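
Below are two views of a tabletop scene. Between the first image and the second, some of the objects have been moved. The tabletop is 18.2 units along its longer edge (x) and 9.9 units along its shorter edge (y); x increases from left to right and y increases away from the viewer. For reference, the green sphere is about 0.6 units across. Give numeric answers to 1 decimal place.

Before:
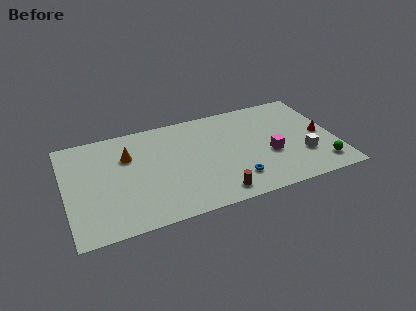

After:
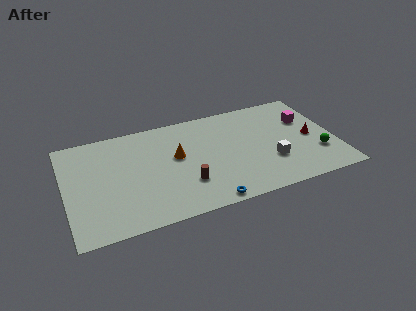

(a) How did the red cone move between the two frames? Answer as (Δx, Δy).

(-0.7, -0.1)

From the two frames, the red cone sits at roughly (17.3, 4.8) before and (16.6, 4.7) after.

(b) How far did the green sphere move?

1.2

The green sphere moved from about (17.0, 1.8) to (16.9, 3.0), a distance of √(0.1² + 1.2²) ≈ 1.2.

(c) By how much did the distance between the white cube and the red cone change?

+1.1

Before: roughly 2.2 units apart; after: 3.3. That's 1.1 units further apart.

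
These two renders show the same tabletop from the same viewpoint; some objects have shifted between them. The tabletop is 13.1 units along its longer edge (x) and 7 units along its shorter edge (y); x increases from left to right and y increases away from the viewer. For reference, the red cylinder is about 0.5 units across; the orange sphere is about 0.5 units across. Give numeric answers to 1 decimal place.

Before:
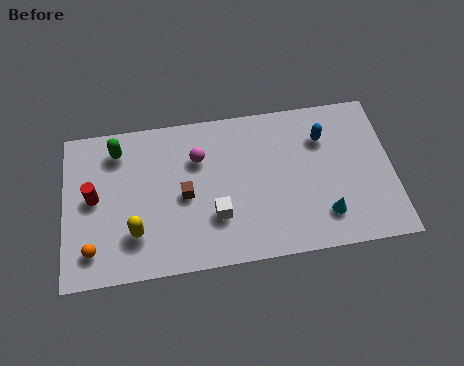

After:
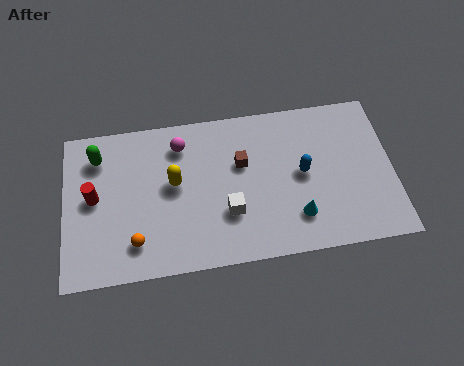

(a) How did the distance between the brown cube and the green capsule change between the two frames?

+2.3

The distance was about 3.5 in the first image and 5.8 in the second, so they moved 2.3 units further apart.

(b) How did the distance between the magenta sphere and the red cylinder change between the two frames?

-0.4

The distance was about 4.4 in the first image and 4.0 in the second, so they moved 0.4 units closer together.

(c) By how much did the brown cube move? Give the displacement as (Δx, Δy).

(2.3, 1.1)

From the two frames, the brown cube sits at roughly (4.8, 3.3) before and (7.1, 4.4) after.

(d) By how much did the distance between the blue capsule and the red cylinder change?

-1.0

They were about 9.3 units apart before and 8.3 after — 1.0 units closer together.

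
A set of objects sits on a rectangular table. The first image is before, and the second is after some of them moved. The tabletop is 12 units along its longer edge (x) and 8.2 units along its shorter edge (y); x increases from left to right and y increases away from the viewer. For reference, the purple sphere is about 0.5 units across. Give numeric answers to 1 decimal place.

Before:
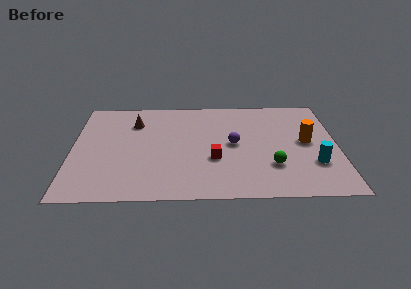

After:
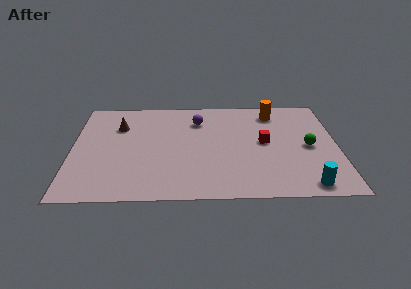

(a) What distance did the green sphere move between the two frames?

2.3

The green sphere moved from about (9.0, 2.4) to (10.7, 3.9), a distance of √(1.7² + 1.5²) ≈ 2.3.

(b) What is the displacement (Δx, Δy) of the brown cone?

(-0.7, -0.3)

From the two frames, the brown cone sits at roughly (2.8, 6.1) before and (2.1, 5.8) after.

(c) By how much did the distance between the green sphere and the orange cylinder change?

+0.8

The distance was about 2.5 in the first image and 3.3 in the second, so they moved 0.8 units further apart.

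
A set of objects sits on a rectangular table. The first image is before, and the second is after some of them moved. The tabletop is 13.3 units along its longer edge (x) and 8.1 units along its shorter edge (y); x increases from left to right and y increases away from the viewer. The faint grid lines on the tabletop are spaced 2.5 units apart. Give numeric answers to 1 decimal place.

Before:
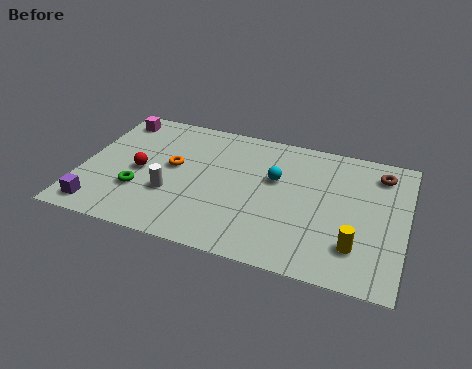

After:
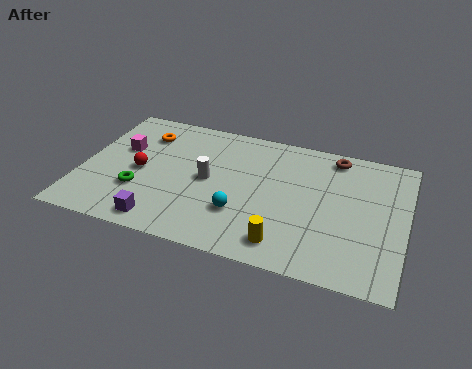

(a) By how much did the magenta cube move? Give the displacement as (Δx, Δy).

(0.5, -1.9)

From the two frames, the magenta cube sits at roughly (1.0, 6.9) before and (1.5, 5.0) after.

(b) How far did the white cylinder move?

1.9

The white cylinder was near (3.8, 2.8) before and (5.2, 4.1) after, so it travelled √(1.4² + 1.3²) ≈ 1.9 units.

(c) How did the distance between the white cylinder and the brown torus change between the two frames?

-3.3

The distance was about 9.1 in the first image and 5.8 in the second, so they moved 3.3 units closer together.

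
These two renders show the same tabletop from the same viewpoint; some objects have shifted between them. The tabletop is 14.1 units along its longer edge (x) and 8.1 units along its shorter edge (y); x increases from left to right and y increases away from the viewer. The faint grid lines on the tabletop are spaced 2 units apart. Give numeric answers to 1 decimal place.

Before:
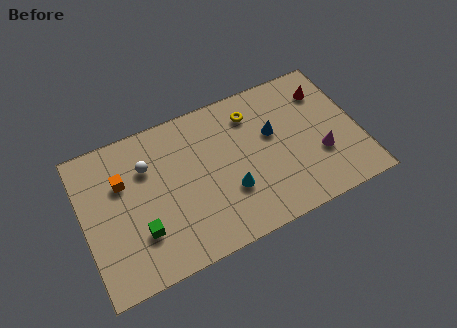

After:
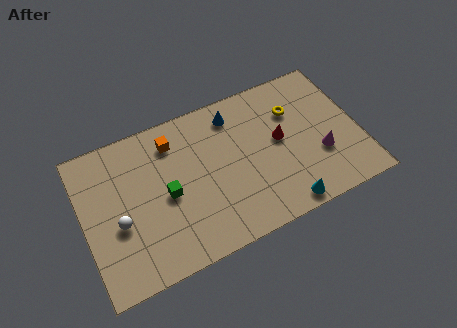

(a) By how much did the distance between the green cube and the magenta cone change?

-1.4

They were about 9.3 units apart before and 7.9 after — 1.4 units closer together.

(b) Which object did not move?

the magenta cone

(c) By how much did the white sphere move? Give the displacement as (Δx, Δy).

(-1.7, -2.4)

The white sphere started near (3.4, 5.7) and ended near (1.7, 3.3).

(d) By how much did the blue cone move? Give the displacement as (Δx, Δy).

(-1.8, 1.8)

The blue cone started near (9.8, 4.9) and ended near (8.0, 6.7).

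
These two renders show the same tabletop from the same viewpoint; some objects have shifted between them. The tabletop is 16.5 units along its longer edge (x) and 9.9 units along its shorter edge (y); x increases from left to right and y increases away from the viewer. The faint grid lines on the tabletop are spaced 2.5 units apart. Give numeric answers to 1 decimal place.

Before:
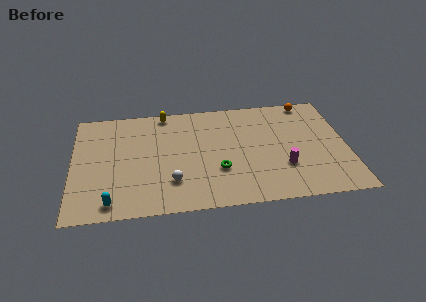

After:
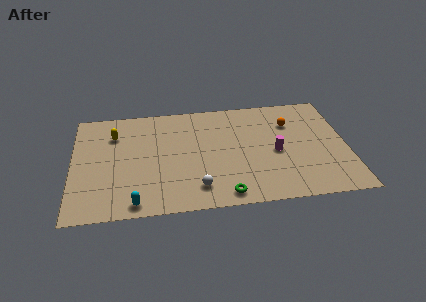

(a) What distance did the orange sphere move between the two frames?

2.2

The orange sphere moved from about (14.4, 9.0) to (13.2, 7.1), a distance of √(1.2² + 1.9²) ≈ 2.2.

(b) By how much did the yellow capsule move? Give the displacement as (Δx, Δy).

(-3.1, -1.7)

From the two frames, the yellow capsule sits at roughly (5.6, 9.0) before and (2.5, 7.3) after.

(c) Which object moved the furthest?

the yellow capsule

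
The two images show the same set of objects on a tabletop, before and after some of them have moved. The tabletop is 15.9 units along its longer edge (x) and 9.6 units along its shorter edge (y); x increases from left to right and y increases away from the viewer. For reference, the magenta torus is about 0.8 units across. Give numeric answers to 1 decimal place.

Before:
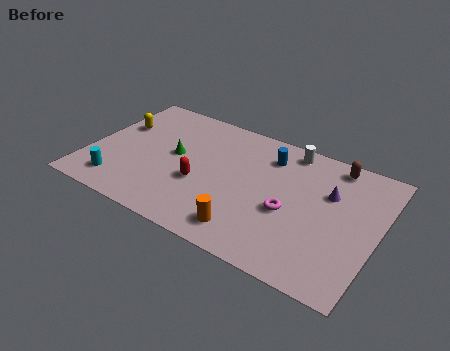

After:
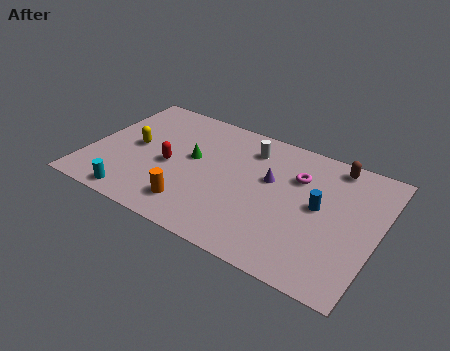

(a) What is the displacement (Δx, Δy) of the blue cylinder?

(3.1, -2.4)

The blue cylinder was at about (9.6, 7.5) and moved to about (12.7, 5.1).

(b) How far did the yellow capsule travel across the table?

1.8

The yellow capsule moved from about (1.2, 6.2) to (2.4, 4.9), a distance of √(1.2² + 1.3²) ≈ 1.8.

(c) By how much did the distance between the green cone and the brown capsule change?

-1.0

The distance was about 9.1 in the first image and 8.1 in the second, so they moved 1.0 units closer together.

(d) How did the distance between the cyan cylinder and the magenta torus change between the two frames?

+0.5

The distance was about 9.5 in the first image and 10.0 in the second, so they moved 0.5 units further apart.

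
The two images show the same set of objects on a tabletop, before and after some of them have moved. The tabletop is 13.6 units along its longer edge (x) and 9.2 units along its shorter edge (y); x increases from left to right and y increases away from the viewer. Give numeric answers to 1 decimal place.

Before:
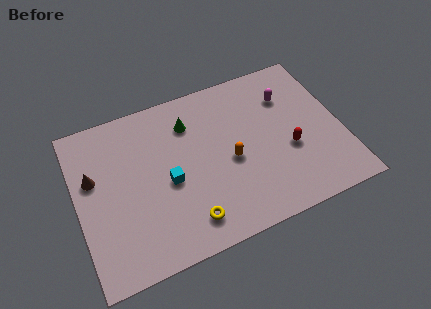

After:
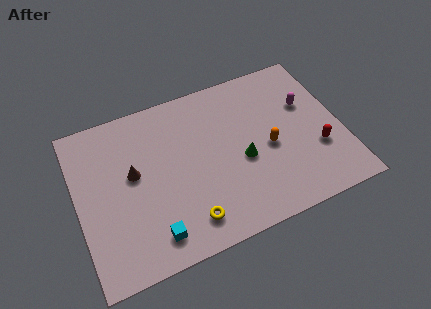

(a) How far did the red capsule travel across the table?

1.5

The red capsule moved from about (10.8, 3.6) to (12.2, 3.1), a distance of √(1.4² + 0.5²) ≈ 1.5.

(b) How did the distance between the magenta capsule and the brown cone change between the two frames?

-1.1

They were about 10.2 units apart before and 9.1 after — 1.1 units closer together.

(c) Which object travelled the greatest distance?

the green cone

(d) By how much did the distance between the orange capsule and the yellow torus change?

+1.6

They were about 3.5 units apart before and 5.1 after — 1.6 units further apart.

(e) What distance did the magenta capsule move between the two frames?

1.2

The magenta capsule was near (11.1, 6.7) before and (12.0, 5.9) after, so it travelled √(0.9² + 0.8²) ≈ 1.2 units.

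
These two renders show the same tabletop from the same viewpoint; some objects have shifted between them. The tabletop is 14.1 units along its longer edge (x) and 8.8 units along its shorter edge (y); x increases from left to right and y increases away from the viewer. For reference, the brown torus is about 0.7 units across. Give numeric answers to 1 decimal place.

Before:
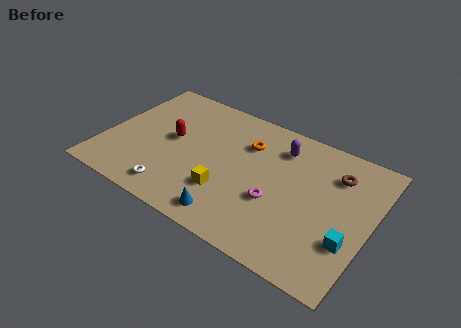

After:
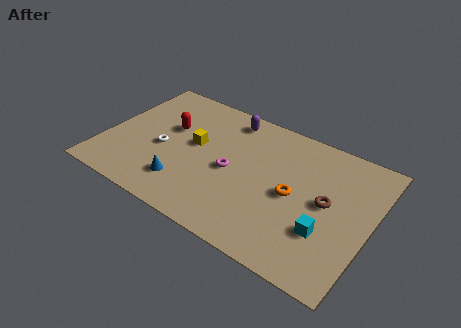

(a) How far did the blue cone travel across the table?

2.8

From (7.3, 1.2) to (4.6, 2.0), the blue cone covered √(2.7² + 0.8²) ≈ 2.8 units.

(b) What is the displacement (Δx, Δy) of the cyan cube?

(-1.2, 0.0)

The cyan cube started near (13.2, 2.8) and ended near (12.0, 2.8).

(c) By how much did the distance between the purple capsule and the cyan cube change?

+1.7

Before: roughly 5.9 units apart; after: 7.6. That's 1.7 units further apart.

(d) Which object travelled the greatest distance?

the orange torus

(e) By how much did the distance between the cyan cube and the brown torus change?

-2.2

They were about 4.0 units apart before and 1.8 after — 2.2 units closer together.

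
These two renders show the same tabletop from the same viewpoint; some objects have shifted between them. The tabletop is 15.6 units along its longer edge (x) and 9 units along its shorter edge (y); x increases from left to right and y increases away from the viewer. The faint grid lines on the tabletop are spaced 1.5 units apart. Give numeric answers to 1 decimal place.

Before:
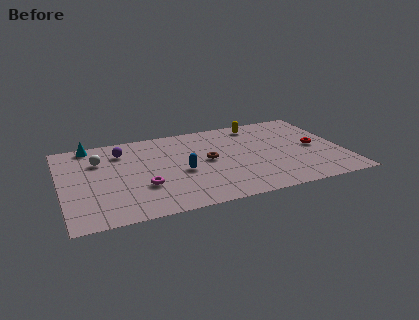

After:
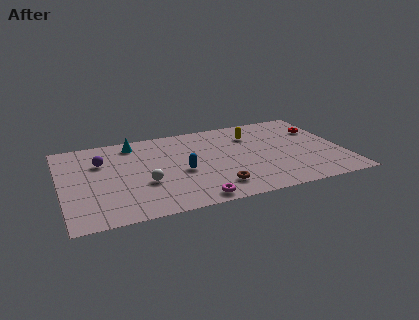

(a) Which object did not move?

the blue capsule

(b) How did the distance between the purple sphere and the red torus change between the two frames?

+1.4

They were about 10.9 units apart before and 12.3 after — 1.4 units further apart.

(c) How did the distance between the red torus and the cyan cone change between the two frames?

-2.4

The distance was about 12.9 in the first image and 10.5 in the second, so they moved 2.4 units closer together.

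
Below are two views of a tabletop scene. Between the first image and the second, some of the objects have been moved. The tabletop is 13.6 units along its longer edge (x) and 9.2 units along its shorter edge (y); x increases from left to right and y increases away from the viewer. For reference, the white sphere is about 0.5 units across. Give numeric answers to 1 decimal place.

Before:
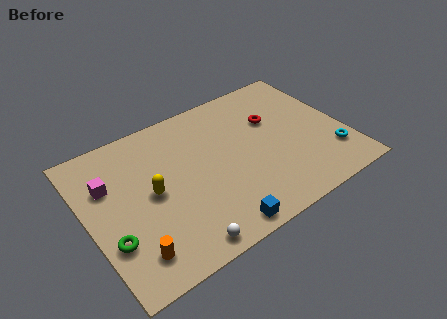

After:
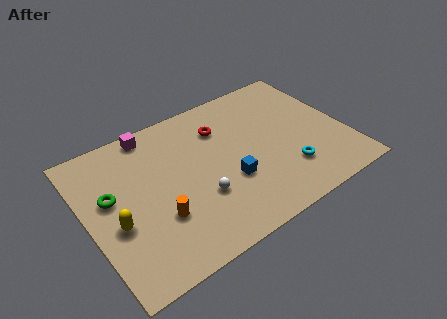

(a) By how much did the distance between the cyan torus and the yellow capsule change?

-0.6

The distance was about 9.6 in the first image and 9.0 in the second, so they moved 0.6 units closer together.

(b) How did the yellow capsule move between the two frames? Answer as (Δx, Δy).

(-2.0, -0.9)

The yellow capsule was at about (3.3, 4.6) and moved to about (1.3, 3.7).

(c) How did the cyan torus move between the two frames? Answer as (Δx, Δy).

(-2.4, 0.1)

From the two frames, the cyan torus sits at roughly (12.6, 2.3) before and (10.2, 2.4) after.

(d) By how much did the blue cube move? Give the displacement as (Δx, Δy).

(1.1, 2.4)

The blue cube was at about (6.1, 0.9) and moved to about (7.2, 3.3).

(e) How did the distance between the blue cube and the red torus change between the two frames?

-3.0

They were about 6.5 units apart before and 3.5 after — 3.0 units closer together.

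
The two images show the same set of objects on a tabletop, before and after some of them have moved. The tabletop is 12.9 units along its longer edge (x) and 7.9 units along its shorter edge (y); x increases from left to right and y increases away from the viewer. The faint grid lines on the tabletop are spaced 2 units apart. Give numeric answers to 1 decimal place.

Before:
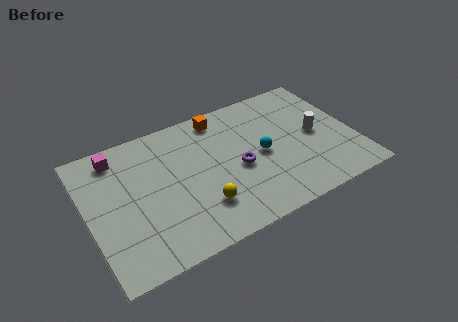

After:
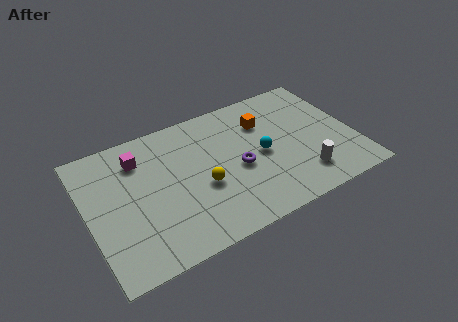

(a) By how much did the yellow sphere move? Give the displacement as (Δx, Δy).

(0.2, 1.1)

The yellow sphere started near (5.2, 2.1) and ended near (5.4, 3.2).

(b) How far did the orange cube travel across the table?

2.3

From (6.8, 6.9) to (8.8, 5.7), the orange cube covered √(2.0² + 1.2²) ≈ 2.3 units.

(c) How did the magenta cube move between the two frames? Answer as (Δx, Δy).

(1.0, -0.6)

The magenta cube was at about (1.7, 6.7) and moved to about (2.7, 6.1).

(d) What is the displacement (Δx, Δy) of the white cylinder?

(-1.0, -2.2)

The white cylinder was at about (11.1, 3.9) and moved to about (10.1, 1.7).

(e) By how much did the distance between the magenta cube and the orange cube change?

+1.0

The distance was about 5.1 in the first image and 6.1 in the second, so they moved 1.0 units further apart.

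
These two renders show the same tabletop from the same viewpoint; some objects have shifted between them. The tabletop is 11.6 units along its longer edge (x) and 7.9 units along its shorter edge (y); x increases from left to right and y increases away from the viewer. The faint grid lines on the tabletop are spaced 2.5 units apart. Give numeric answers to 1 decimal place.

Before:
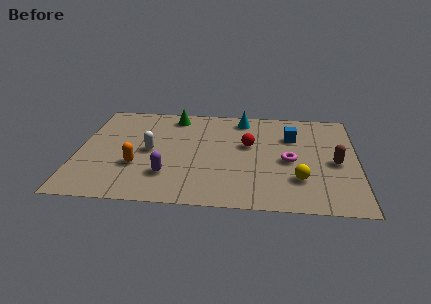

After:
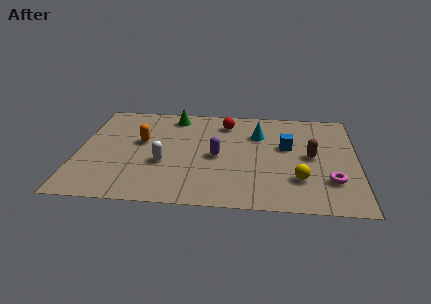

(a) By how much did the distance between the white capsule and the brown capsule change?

-1.5

The distance was about 7.7 in the first image and 6.2 in the second, so they moved 1.5 units closer together.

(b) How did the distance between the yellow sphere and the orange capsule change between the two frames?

+0.3

Before: roughly 6.7 units apart; after: 7.0. That's 0.3 units further apart.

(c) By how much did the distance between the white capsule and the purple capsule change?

+0.3

Before: roughly 2.0 units apart; after: 2.3. That's 0.3 units further apart.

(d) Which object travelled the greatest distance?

the purple capsule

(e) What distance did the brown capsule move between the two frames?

1.1

The brown capsule moved from about (10.7, 3.6) to (9.7, 4.0), a distance of √(1.0² + 0.4²) ≈ 1.1.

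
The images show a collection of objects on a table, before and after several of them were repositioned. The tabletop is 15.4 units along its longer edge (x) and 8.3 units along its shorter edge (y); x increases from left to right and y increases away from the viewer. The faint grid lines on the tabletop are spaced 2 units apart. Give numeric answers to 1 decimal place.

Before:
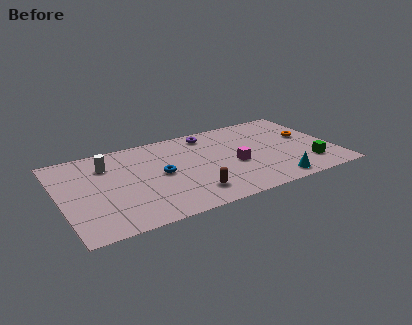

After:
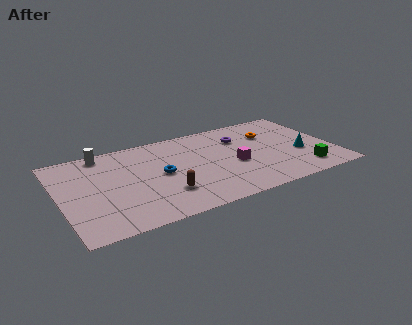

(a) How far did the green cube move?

0.5

The green cube moved from about (13.7, 1.9) to (13.4, 1.5), a distance of √(0.3² + 0.4²) ≈ 0.5.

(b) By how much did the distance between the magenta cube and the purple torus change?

-1.1

The distance was about 3.7 in the first image and 2.6 in the second, so they moved 1.1 units closer together.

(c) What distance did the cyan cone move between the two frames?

2.9

From (11.6, 1.0) to (13.5, 3.2), the cyan cone covered √(1.9² + 2.2²) ≈ 2.9 units.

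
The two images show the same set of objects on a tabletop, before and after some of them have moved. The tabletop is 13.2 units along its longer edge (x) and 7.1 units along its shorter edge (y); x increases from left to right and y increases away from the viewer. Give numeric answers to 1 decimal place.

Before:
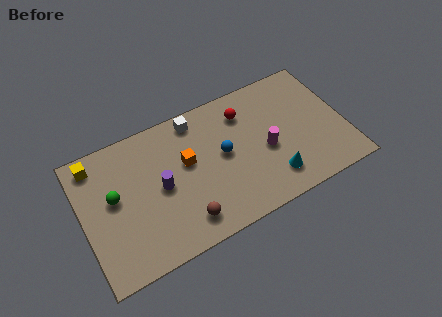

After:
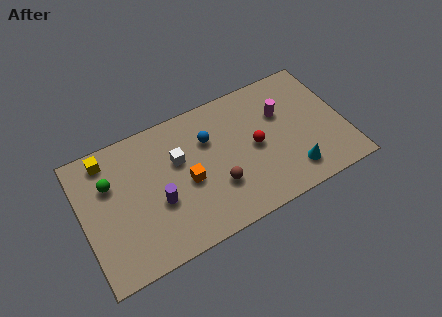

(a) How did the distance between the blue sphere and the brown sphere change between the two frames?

-0.8

They were about 3.4 units apart before and 2.6 after — 0.8 units closer together.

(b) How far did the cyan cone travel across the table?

1.0

The cyan cone moved from about (9.3, 1.5) to (10.3, 1.4), a distance of √(1.0² + 0.1²) ≈ 1.0.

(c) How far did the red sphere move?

2.0

The red sphere moved from about (8.4, 5.5) to (8.7, 3.5), a distance of √(0.3² + 2.0²) ≈ 2.0.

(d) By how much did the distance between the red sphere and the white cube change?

+1.4

Before: roughly 2.5 units apart; after: 3.9. That's 1.4 units further apart.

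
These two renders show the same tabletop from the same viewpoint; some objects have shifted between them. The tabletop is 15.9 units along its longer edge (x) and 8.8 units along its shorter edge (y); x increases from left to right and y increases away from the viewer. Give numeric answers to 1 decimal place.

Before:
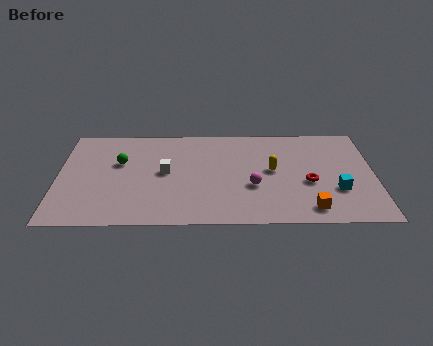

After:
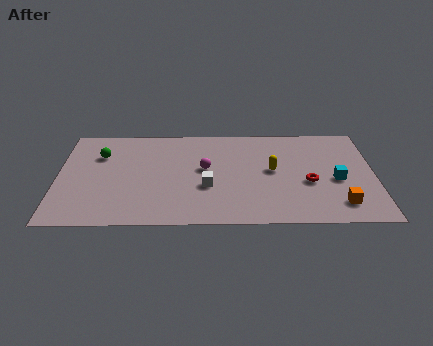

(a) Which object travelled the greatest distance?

the magenta sphere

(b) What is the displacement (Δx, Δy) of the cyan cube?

(0.0, 0.9)

The cyan cube started near (14.0, 2.9) and ended near (14.0, 3.8).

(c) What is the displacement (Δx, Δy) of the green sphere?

(-1.0, 0.7)

The green sphere was at about (3.1, 5.5) and moved to about (2.1, 6.2).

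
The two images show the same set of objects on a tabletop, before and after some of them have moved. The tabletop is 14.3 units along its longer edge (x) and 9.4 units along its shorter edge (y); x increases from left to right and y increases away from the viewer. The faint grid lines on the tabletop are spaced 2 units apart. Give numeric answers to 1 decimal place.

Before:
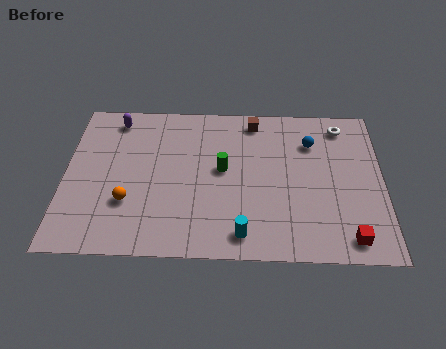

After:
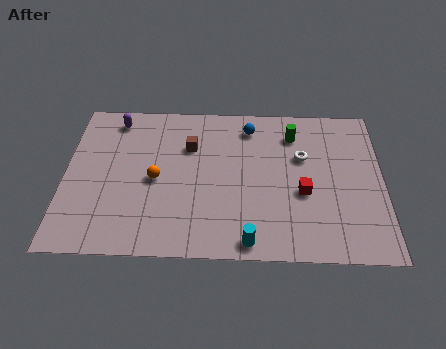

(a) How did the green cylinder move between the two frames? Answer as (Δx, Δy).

(3.2, 2.3)

The green cylinder started near (7.1, 5.1) and ended near (10.3, 7.4).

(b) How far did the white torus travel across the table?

2.7

The white torus was near (12.5, 8.0) before and (10.7, 6.0) after, so it travelled √(1.8² + 2.0²) ≈ 2.7 units.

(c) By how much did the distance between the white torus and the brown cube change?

+1.1

Before: roughly 4.0 units apart; after: 5.1. That's 1.1 units further apart.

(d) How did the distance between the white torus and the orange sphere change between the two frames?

-4.0

Before: roughly 10.8 units apart; after: 6.8. That's 4.0 units closer together.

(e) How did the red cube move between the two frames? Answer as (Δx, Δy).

(-2.0, 2.6)

The red cube started near (12.7, 1.2) and ended near (10.7, 3.8).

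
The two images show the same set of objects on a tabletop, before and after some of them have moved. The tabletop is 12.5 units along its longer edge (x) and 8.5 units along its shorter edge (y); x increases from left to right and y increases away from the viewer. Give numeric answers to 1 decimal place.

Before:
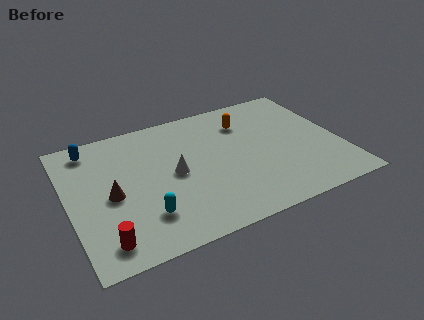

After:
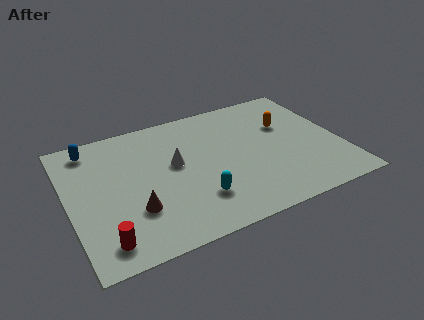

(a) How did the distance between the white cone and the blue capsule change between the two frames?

-0.3

The distance was about 4.7 in the first image and 4.4 in the second, so they moved 0.3 units closer together.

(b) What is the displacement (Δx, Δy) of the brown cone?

(0.9, -1.3)

From the two frames, the brown cone sits at roughly (1.9, 3.9) before and (2.8, 2.6) after.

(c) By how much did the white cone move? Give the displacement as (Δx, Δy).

(0.1, 0.6)

The white cone was at about (4.8, 4.2) and moved to about (4.9, 4.8).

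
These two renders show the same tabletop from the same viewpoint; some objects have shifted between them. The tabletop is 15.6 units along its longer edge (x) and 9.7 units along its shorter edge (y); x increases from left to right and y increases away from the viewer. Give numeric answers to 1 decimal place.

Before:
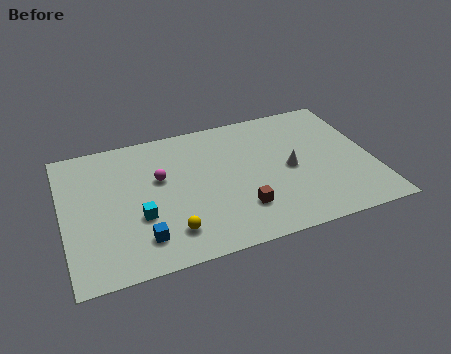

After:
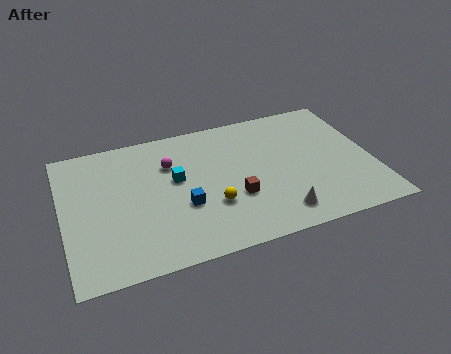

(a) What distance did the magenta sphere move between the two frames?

1.1

The magenta sphere was near (4.9, 5.9) before and (5.5, 6.8) after, so it travelled √(0.6² + 0.9²) ≈ 1.1 units.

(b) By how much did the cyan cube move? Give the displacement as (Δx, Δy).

(2.0, 2.1)

The cyan cube was at about (3.7, 3.5) and moved to about (5.7, 5.6).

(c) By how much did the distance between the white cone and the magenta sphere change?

+0.6

Before: roughly 6.6 units apart; after: 7.2. That's 0.6 units further apart.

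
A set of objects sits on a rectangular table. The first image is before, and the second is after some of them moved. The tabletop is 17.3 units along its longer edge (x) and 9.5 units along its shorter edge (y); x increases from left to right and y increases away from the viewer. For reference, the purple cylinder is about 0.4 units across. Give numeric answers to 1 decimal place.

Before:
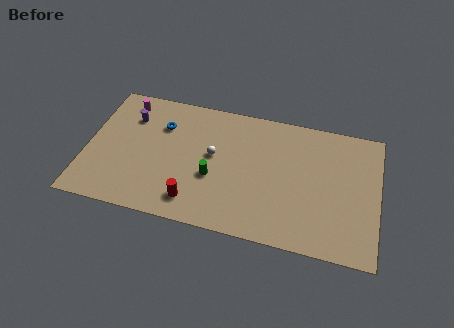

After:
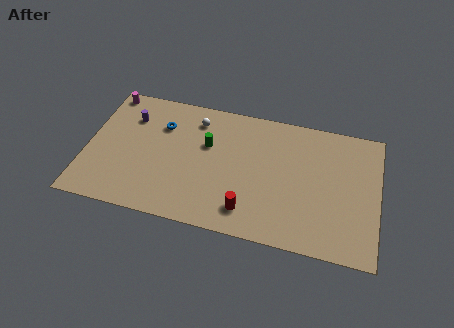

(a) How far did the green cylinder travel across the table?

2.4

From (7.6, 3.7) to (7.1, 6.0), the green cylinder covered √(0.5² + 2.3²) ≈ 2.4 units.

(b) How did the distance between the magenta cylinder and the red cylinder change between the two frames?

+3.3

The distance was about 7.9 in the first image and 11.2 in the second, so they moved 3.3 units further apart.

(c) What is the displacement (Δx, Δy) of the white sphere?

(-1.2, 2.4)

From the two frames, the white sphere sits at roughly (7.5, 5.3) before and (6.3, 7.7) after.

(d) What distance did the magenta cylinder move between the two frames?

1.2

The magenta cylinder was near (2.0, 8.1) before and (0.9, 8.6) after, so it travelled √(1.1² + 0.5²) ≈ 1.2 units.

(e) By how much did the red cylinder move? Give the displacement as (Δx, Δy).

(3.2, 0.1)

The red cylinder started near (6.6, 1.7) and ended near (9.8, 1.8).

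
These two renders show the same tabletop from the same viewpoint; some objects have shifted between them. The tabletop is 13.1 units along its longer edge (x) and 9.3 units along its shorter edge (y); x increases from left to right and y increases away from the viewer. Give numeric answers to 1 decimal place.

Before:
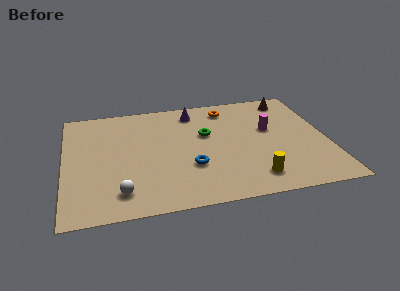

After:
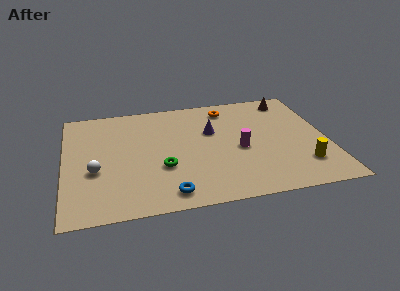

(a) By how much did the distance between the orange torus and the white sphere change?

-0.3

The distance was about 8.3 in the first image and 8.0 in the second, so they moved 0.3 units closer together.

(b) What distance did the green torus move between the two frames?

3.3

The green torus moved from about (7.1, 5.7) to (4.8, 3.3), a distance of √(2.3² + 2.4²) ≈ 3.3.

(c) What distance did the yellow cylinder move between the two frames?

2.6

From (9.2, 1.6) to (11.7, 2.2), the yellow cylinder covered √(2.5² + 0.6²) ≈ 2.6 units.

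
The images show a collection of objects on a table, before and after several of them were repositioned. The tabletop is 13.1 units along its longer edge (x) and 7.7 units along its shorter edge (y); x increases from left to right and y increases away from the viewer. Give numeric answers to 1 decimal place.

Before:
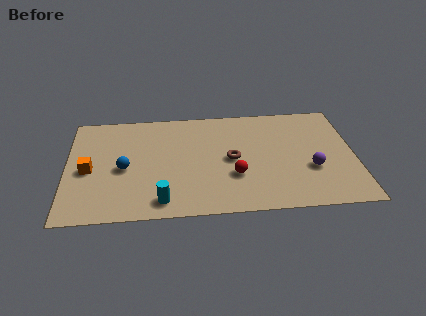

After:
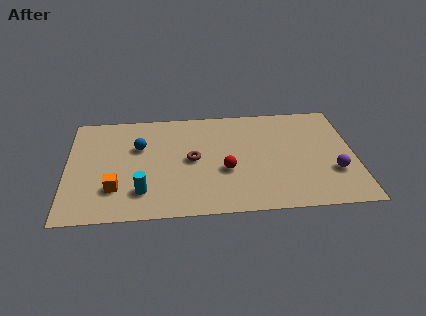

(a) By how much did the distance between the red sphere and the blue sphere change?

-0.7

They were about 5.1 units apart before and 4.4 after — 0.7 units closer together.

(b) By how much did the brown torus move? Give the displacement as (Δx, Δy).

(-1.8, 0.1)

The brown torus was at about (7.5, 3.8) and moved to about (5.7, 3.9).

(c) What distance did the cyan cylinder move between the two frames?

1.1

The cyan cylinder moved from about (4.3, 1.1) to (3.4, 1.8), a distance of √(0.9² + 0.7²) ≈ 1.1.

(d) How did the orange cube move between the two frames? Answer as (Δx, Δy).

(1.2, -1.4)

From the two frames, the orange cube sits at roughly (1.0, 3.5) before and (2.2, 2.1) after.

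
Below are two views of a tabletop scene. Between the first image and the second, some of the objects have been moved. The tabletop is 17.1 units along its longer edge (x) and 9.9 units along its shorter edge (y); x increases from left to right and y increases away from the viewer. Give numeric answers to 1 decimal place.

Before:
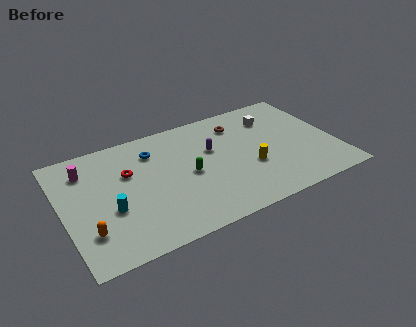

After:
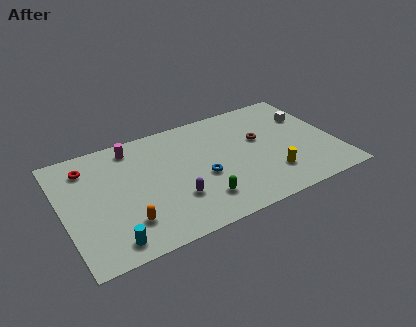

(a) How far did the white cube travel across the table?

2.3

The white cube moved from about (13.6, 7.5) to (15.8, 6.8), a distance of √(2.2² + 0.7²) ≈ 2.3.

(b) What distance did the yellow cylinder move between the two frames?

1.6

The yellow cylinder moved from about (11.6, 3.7) to (12.7, 2.5), a distance of √(1.1² + 1.2²) ≈ 1.6.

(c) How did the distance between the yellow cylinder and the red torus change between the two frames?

+4.3

They were about 7.9 units apart before and 12.2 after — 4.3 units further apart.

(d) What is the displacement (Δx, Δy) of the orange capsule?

(2.3, -0.2)

From the two frames, the orange capsule sits at roughly (1.3, 2.6) before and (3.6, 2.4) after.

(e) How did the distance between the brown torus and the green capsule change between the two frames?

+0.9

Before: roughly 4.8 units apart; after: 5.7. That's 0.9 units further apart.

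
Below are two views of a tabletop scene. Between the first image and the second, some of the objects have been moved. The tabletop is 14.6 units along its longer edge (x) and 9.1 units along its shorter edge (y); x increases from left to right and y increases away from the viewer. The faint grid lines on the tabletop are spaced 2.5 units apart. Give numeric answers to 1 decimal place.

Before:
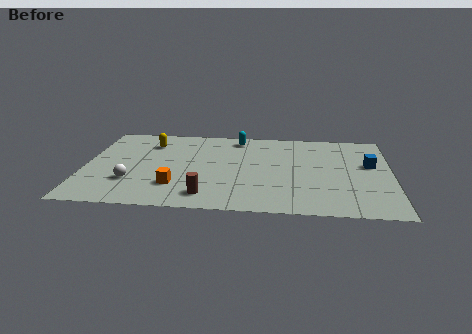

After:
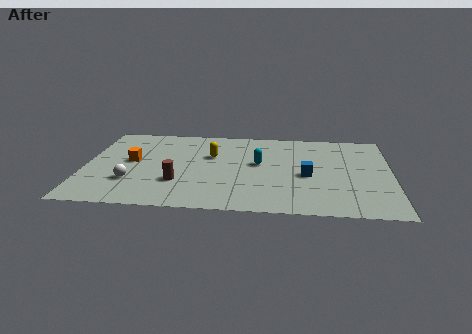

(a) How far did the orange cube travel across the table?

3.3

The orange cube was near (4.4, 2.4) before and (2.2, 4.9) after, so it travelled √(2.2² + 2.5²) ≈ 3.3 units.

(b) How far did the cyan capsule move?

3.0

The cyan capsule moved from about (7.2, 7.9) to (8.3, 5.1), a distance of √(1.1² + 2.8²) ≈ 3.0.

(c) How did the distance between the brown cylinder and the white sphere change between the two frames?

-1.6

Before: roughly 3.8 units apart; after: 2.2. That's 1.6 units closer together.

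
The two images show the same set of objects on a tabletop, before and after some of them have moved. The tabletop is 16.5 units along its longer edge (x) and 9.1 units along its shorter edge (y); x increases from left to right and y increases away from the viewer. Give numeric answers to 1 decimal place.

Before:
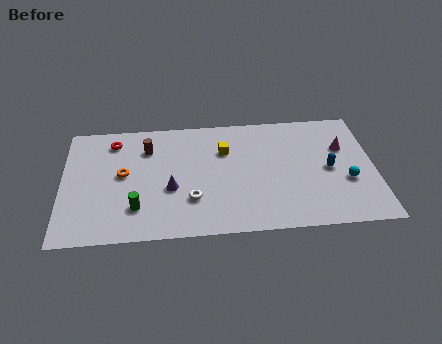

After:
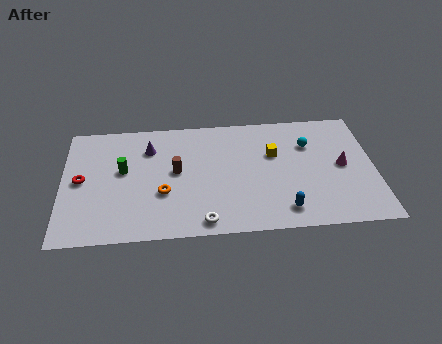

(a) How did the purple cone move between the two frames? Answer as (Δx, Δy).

(-1.1, 3.2)

The purple cone was at about (5.7, 3.6) and moved to about (4.6, 6.8).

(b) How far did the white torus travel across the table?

1.8

The white torus was near (6.8, 2.7) before and (7.4, 1.0) after, so it travelled √(0.6² + 1.7²) ≈ 1.8 units.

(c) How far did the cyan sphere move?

3.6

The cyan sphere was near (15.0, 3.4) before and (13.1, 6.4) after, so it travelled √(1.9² + 3.0²) ≈ 3.6 units.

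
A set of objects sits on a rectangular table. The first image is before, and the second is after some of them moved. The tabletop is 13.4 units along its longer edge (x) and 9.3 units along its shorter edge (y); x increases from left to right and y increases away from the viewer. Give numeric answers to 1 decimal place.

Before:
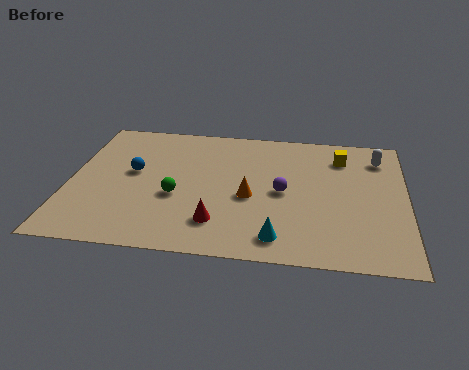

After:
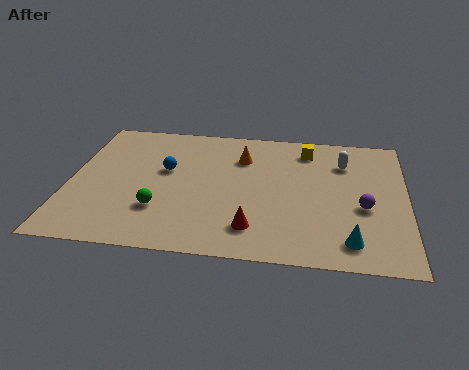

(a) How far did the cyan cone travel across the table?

2.8

The cyan cone was near (8.4, 1.4) before and (11.2, 1.5) after, so it travelled √(2.8² + 0.1²) ≈ 2.8 units.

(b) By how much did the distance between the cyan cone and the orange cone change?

+4.0

Before: roughly 2.9 units apart; after: 6.9. That's 4.0 units further apart.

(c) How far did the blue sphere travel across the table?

1.3

From (2.5, 5.2) to (3.8, 5.5), the blue sphere covered √(1.3² + 0.3²) ≈ 1.3 units.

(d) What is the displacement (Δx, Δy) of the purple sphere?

(3.2, -0.7)

The purple sphere was at about (8.5, 4.5) and moved to about (11.7, 3.8).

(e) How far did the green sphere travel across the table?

1.2

The green sphere moved from about (4.3, 3.7) to (3.7, 2.7), a distance of √(0.6² + 1.0²) ≈ 1.2.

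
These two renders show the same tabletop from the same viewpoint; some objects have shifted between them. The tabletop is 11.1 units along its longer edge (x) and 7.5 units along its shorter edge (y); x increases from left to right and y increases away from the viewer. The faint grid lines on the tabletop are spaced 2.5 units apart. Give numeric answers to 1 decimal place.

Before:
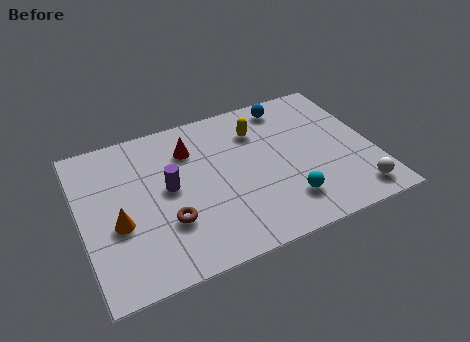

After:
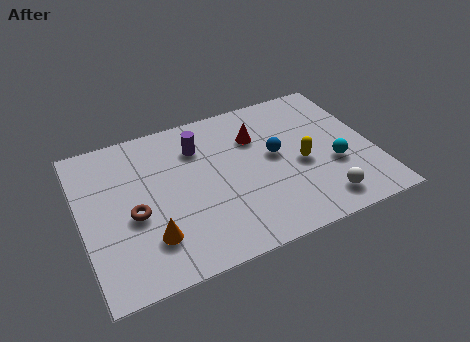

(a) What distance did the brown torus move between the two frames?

1.4

The brown torus moved from about (3.1, 2.4) to (1.9, 3.2), a distance of √(1.2² + 0.8²) ≈ 1.4.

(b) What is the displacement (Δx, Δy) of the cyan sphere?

(2.0, 1.1)

From the two frames, the cyan sphere sits at roughly (7.5, 1.7) before and (9.5, 2.8) after.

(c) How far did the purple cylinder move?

2.1

The purple cylinder moved from about (3.3, 4.0) to (4.6, 5.6), a distance of √(1.3² + 1.6²) ≈ 2.1.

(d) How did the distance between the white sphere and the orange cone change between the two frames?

-2.6

Before: roughly 9.0 units apart; after: 6.4. That's 2.6 units closer together.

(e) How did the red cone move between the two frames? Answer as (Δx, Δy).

(2.5, -0.3)

The red cone started near (4.3, 5.6) and ended near (6.8, 5.3).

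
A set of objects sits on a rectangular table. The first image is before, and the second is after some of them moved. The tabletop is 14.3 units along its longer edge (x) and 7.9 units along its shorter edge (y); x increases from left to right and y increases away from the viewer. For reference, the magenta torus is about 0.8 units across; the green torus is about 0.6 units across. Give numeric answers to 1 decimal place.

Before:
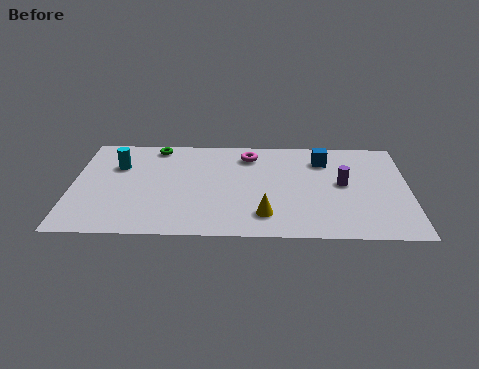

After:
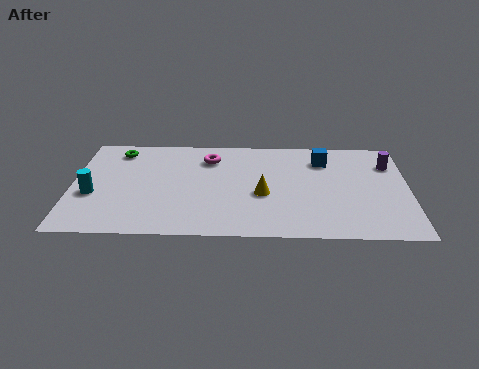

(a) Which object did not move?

the blue cube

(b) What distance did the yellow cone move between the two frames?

1.6

The yellow cone moved from about (8.2, 1.7) to (8.1, 3.3), a distance of √(0.1² + 1.6²) ≈ 1.6.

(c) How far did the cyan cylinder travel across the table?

2.5

The cyan cylinder moved from about (1.9, 5.4) to (0.9, 3.1), a distance of √(1.0² + 2.3²) ≈ 2.5.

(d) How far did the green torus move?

1.6

The green torus was near (3.5, 7.0) before and (1.9, 6.6) after, so it travelled √(1.6² + 0.4²) ≈ 1.6 units.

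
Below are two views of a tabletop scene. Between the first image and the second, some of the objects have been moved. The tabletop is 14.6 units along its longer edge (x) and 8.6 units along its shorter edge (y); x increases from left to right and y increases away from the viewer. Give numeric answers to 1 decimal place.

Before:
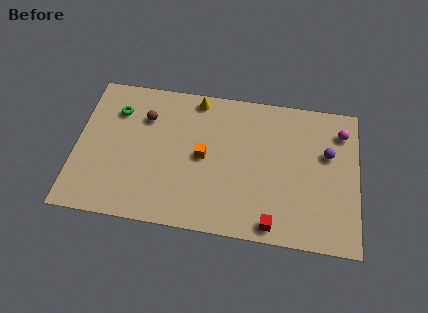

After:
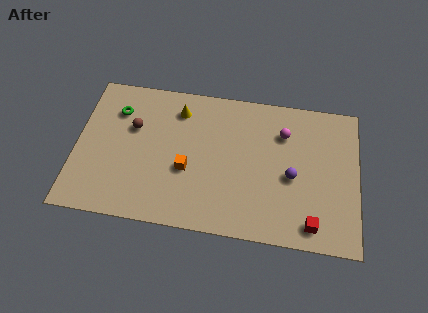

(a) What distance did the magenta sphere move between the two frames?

3.0

The magenta sphere was near (13.7, 6.8) before and (10.7, 6.3) after, so it travelled √(3.0² + 0.5²) ≈ 3.0 units.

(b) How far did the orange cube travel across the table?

1.2

The orange cube was near (6.6, 4.3) before and (5.8, 3.4) after, so it travelled √(0.8² + 0.9²) ≈ 1.2 units.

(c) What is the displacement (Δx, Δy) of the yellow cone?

(-0.9, -0.8)

The yellow cone was at about (6.1, 7.7) and moved to about (5.2, 6.9).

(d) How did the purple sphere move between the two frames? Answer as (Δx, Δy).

(-1.8, -1.6)

From the two frames, the purple sphere sits at roughly (13.0, 5.4) before and (11.2, 3.8) after.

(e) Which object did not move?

the green torus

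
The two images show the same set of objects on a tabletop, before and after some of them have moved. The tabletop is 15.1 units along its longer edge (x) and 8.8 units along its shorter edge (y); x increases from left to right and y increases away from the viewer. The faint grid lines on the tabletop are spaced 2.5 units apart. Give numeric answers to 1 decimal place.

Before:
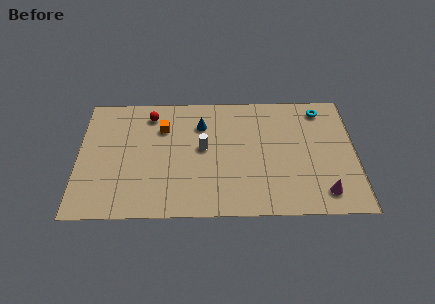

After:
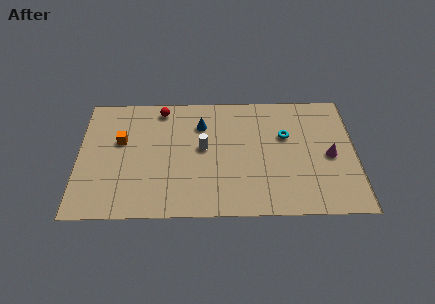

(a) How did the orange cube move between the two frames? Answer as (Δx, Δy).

(-2.3, -0.9)

The orange cube started near (4.6, 6.3) and ended near (2.3, 5.4).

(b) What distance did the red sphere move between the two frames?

0.7

From (3.9, 7.3) to (4.5, 7.7), the red sphere covered √(0.6² + 0.4²) ≈ 0.7 units.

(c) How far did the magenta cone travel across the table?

2.6

The magenta cone was near (13.3, 1.5) before and (13.7, 4.1) after, so it travelled √(0.4² + 2.6²) ≈ 2.6 units.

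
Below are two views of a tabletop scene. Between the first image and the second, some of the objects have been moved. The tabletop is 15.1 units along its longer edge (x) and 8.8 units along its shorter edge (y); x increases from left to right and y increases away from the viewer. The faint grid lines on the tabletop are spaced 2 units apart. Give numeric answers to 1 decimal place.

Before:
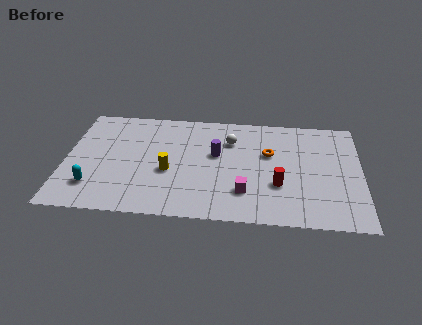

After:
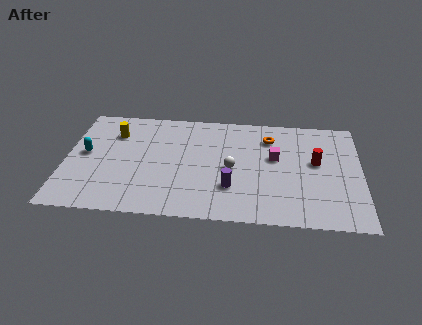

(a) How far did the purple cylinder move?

2.7

The purple cylinder was near (7.7, 5.2) before and (8.5, 2.6) after, so it travelled √(0.8² + 2.6²) ≈ 2.7 units.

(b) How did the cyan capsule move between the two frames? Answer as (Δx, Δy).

(-0.5, 2.6)

From the two frames, the cyan capsule sits at roughly (1.5, 2.1) before and (1.0, 4.7) after.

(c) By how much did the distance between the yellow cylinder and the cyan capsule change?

-1.8

The distance was about 4.1 in the first image and 2.3 in the second, so they moved 1.8 units closer together.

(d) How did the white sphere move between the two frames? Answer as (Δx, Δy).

(0.1, -2.3)

The white sphere was at about (8.4, 6.4) and moved to about (8.5, 4.1).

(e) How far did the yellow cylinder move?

4.1

The yellow cylinder moved from about (5.3, 3.6) to (2.4, 6.5), a distance of √(2.9² + 2.9²) ≈ 4.1.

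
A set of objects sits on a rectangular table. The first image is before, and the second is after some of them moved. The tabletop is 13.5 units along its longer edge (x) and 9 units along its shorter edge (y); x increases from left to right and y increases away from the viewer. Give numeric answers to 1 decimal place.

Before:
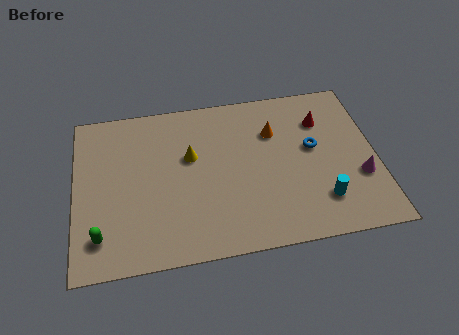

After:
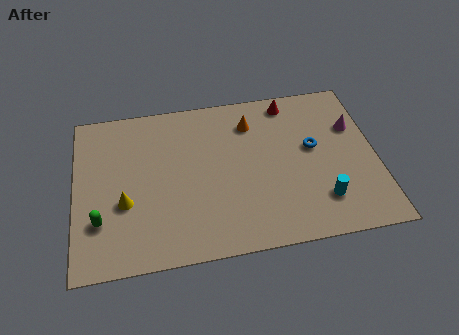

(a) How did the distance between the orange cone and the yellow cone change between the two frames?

+2.9

They were about 3.9 units apart before and 6.8 after — 2.9 units further apart.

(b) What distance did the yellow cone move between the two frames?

3.7

The yellow cone was near (5.2, 5.5) before and (2.2, 3.4) after, so it travelled √(3.0² + 2.1²) ≈ 3.7 units.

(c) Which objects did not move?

the blue torus and the cyan cylinder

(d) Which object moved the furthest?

the yellow cone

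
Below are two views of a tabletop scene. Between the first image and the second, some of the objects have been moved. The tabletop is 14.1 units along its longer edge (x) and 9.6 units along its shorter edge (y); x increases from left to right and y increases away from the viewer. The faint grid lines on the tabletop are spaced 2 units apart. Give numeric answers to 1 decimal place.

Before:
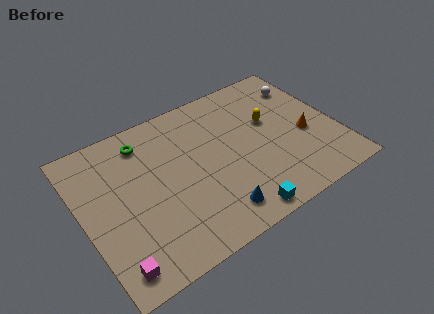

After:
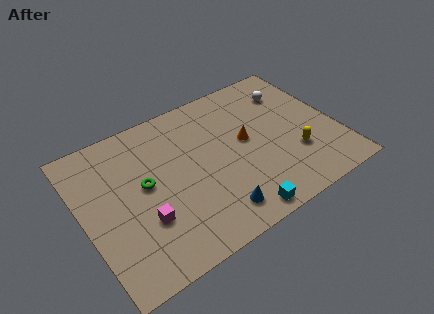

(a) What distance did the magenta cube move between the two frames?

2.6

The magenta cube moved from about (1.1, 1.3) to (3.0, 3.1), a distance of √(1.9² + 1.8²) ≈ 2.6.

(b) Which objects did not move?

the blue cone and the cyan cube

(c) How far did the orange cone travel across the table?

3.4

From (12.3, 4.0) to (9.1, 5.2), the orange cone covered √(3.2² + 1.2²) ≈ 3.4 units.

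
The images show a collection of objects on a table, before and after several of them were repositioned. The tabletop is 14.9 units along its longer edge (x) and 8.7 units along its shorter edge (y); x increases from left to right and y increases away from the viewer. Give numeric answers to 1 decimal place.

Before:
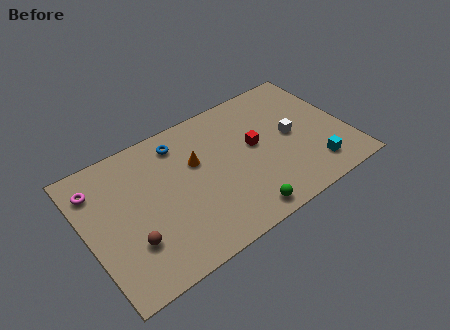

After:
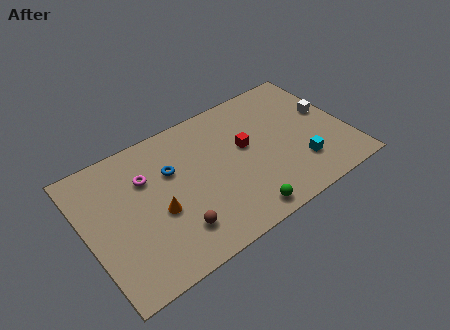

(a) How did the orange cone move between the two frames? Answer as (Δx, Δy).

(-2.5, -1.9)

The orange cone was at about (6.4, 5.5) and moved to about (3.9, 3.6).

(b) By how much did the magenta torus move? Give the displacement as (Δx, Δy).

(2.7, -0.8)

From the two frames, the magenta torus sits at roughly (0.9, 6.8) before and (3.6, 6.0) after.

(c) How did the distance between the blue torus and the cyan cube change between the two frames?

-1.1

They were about 8.8 units apart before and 7.7 after — 1.1 units closer together.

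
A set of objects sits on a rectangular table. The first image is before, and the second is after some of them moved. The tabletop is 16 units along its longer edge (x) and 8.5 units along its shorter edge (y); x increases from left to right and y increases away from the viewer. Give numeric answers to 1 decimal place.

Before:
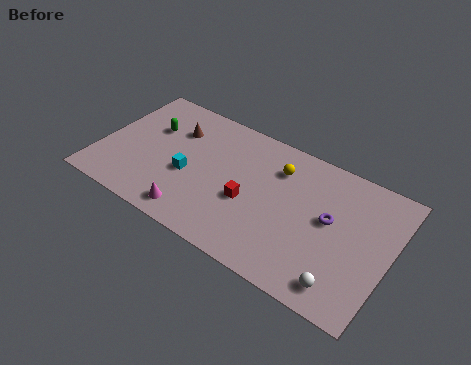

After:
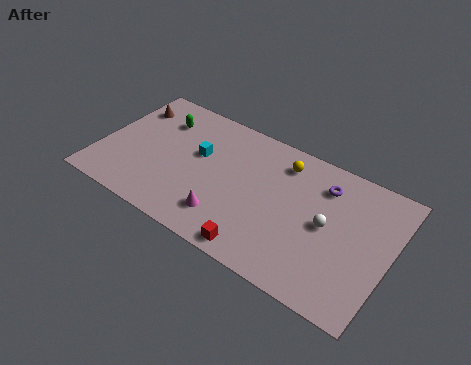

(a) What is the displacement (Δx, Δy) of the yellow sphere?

(0.2, 0.5)

The yellow sphere started near (9.6, 6.4) and ended near (9.8, 6.9).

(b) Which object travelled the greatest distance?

the white sphere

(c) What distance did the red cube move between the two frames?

2.8

The red cube moved from about (8.4, 3.5) to (9.4, 0.9), a distance of √(1.0² + 2.6²) ≈ 2.8.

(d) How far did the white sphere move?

3.3

The white sphere moved from about (13.9, 1.3) to (12.6, 4.3), a distance of √(1.3² + 3.0²) ≈ 3.3.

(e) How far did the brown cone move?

2.7

From (3.8, 6.1) to (1.1, 6.5), the brown cone covered √(2.7² + 0.4²) ≈ 2.7 units.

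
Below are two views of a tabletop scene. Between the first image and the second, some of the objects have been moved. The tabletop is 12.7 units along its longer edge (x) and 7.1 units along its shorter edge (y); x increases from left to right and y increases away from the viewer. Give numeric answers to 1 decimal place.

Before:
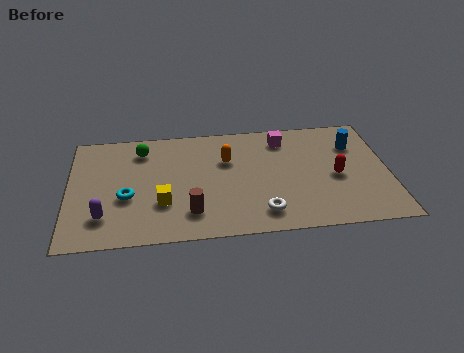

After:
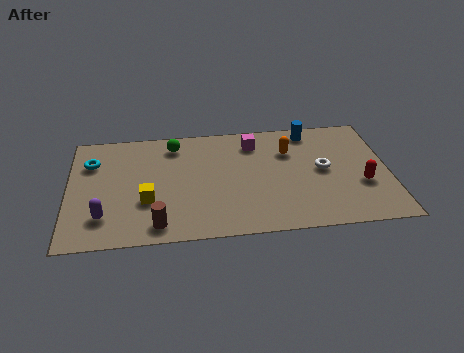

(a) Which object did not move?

the purple capsule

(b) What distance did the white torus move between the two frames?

3.5

The white torus was near (7.6, 1.3) before and (10.1, 3.7) after, so it travelled √(2.5² + 2.4²) ≈ 3.5 units.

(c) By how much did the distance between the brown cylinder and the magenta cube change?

+0.4

Before: roughly 5.7 units apart; after: 6.1. That's 0.4 units further apart.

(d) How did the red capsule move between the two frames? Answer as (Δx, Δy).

(1.0, -0.6)

The red capsule started near (10.6, 3.2) and ended near (11.6, 2.6).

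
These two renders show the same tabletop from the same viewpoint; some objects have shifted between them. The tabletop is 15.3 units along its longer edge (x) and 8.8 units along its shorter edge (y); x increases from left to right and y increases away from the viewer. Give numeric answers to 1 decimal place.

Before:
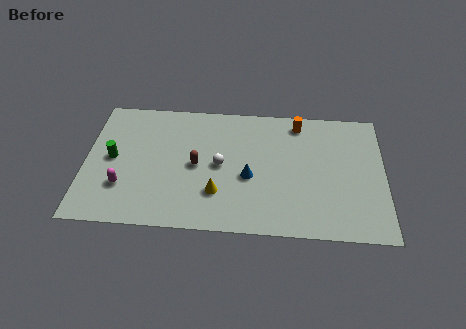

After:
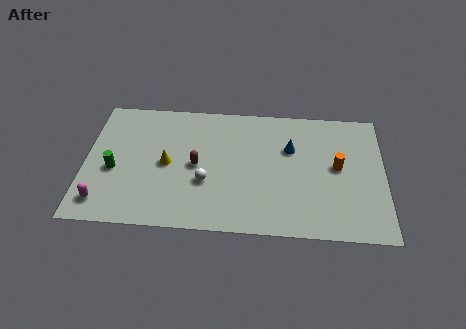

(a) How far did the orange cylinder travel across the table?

3.5

From (10.9, 7.6) to (12.9, 4.7), the orange cylinder covered √(2.0² + 2.9²) ≈ 3.5 units.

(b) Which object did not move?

the brown capsule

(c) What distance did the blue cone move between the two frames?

3.0

The blue cone moved from about (8.4, 3.7) to (10.5, 5.8), a distance of √(2.1² + 2.1²) ≈ 3.0.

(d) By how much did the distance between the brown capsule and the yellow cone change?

-0.6

They were about 2.1 units apart before and 1.5 after — 0.6 units closer together.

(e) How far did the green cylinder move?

0.8

The green cylinder moved from about (1.4, 4.5) to (1.5, 3.7), a distance of √(0.1² + 0.8²) ≈ 0.8.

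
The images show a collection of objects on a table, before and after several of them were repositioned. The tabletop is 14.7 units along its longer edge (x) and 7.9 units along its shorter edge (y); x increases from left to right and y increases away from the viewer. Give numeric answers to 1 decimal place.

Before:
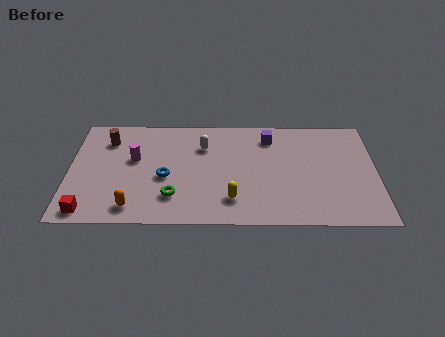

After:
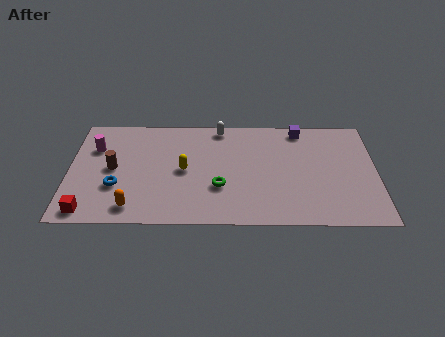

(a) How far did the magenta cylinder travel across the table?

2.1

The magenta cylinder moved from about (3.1, 4.7) to (1.2, 5.5), a distance of √(1.9² + 0.8²) ≈ 2.1.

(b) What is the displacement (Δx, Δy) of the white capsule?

(0.8, 1.4)

From the two frames, the white capsule sits at roughly (6.4, 5.7) before and (7.2, 7.1) after.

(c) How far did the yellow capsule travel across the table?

3.1

From (7.8, 1.8) to (5.5, 3.9), the yellow capsule covered √(2.3² + 2.1²) ≈ 3.1 units.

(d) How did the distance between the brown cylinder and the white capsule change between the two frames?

+1.4

The distance was about 4.6 in the first image and 6.0 in the second, so they moved 1.4 units further apart.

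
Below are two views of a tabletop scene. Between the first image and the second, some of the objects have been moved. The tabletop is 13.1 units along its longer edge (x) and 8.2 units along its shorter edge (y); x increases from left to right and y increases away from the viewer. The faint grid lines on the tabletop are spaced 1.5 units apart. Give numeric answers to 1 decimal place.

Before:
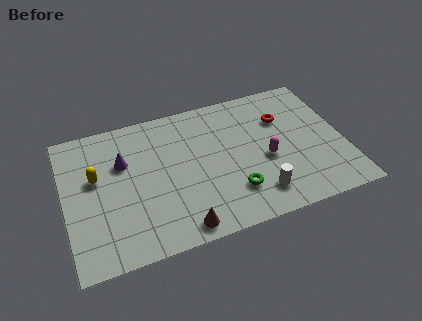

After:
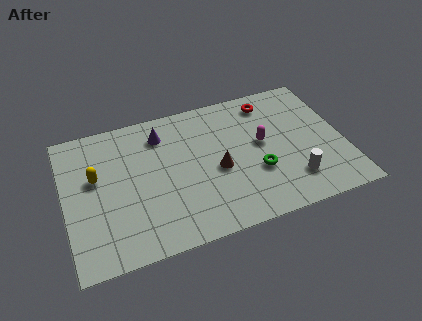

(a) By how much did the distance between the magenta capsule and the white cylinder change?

+0.9

The distance was about 2.0 in the first image and 2.9 in the second, so they moved 0.9 units further apart.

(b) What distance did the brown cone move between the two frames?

3.4

From (5.1, 0.9) to (7.1, 3.6), the brown cone covered √(2.0² + 2.7²) ≈ 3.4 units.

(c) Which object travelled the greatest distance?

the brown cone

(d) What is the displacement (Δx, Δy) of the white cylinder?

(1.7, 0.3)

The white cylinder was at about (8.8, 1.6) and moved to about (10.5, 1.9).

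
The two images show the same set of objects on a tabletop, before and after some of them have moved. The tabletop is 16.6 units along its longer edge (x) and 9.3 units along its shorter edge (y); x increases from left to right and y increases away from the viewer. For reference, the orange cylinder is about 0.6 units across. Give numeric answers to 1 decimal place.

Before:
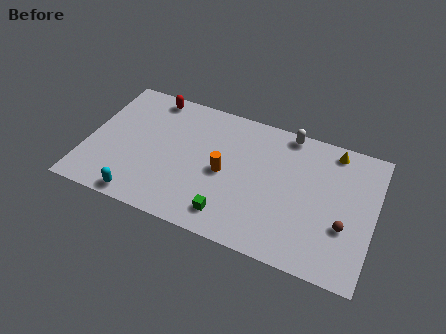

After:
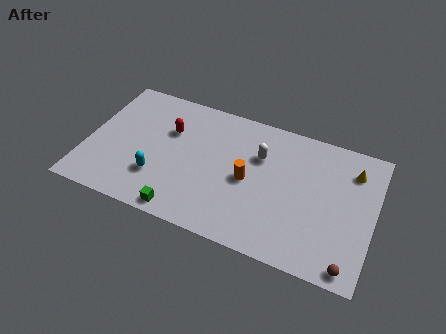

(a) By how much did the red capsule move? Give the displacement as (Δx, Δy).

(1.3, -2.1)

The red capsule started near (3.3, 8.3) and ended near (4.6, 6.2).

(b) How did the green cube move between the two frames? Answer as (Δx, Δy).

(-2.6, -0.7)

The green cube started near (8.6, 1.6) and ended near (6.0, 0.9).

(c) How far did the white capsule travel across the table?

2.6

The white capsule was near (11.3, 8.5) before and (9.9, 6.3) after, so it travelled √(1.4² + 2.2²) ≈ 2.6 units.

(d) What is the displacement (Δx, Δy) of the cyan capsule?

(0.8, 1.8)

The cyan capsule started near (3.5, 0.9) and ended near (4.3, 2.7).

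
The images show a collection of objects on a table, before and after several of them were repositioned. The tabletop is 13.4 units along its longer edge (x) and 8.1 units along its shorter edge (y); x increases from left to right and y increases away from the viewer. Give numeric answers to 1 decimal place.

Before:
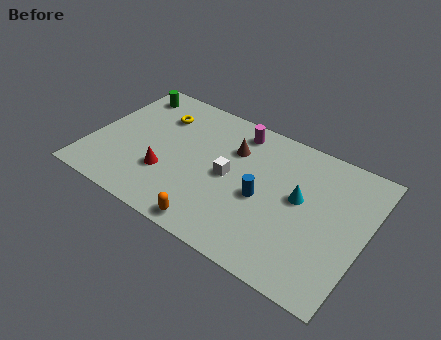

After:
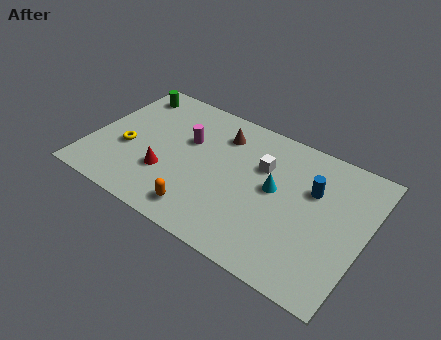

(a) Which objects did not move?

the red cone and the green cylinder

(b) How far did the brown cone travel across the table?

0.9

From (6.7, 5.7) to (6.0, 6.3), the brown cone covered √(0.7² + 0.6²) ≈ 0.9 units.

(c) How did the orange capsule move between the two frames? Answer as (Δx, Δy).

(-0.7, 0.5)

From the two frames, the orange capsule sits at roughly (6.6, 0.8) before and (5.9, 1.3) after.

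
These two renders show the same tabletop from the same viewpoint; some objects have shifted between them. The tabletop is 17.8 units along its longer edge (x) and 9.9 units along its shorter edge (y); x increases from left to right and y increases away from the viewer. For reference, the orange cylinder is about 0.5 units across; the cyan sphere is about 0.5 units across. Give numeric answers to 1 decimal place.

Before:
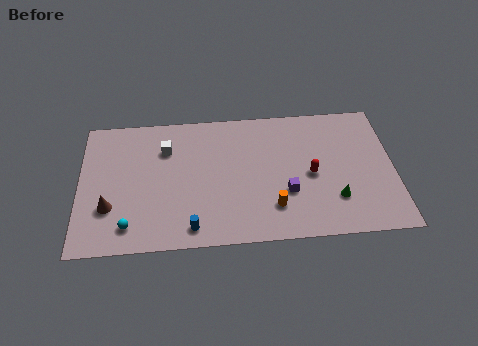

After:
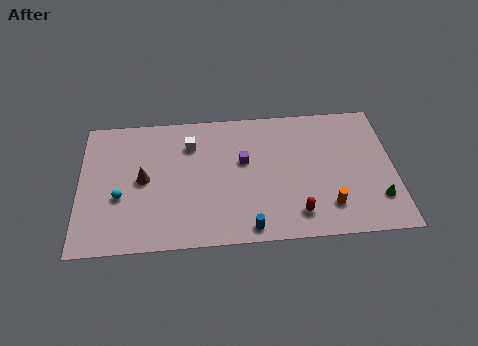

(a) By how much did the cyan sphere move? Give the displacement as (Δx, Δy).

(-0.5, 2.1)

The cyan sphere was at about (2.8, 1.7) and moved to about (2.3, 3.8).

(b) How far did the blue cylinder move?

3.2

The blue cylinder was near (6.3, 1.3) before and (9.5, 1.0) after, so it travelled √(3.2² + 0.3²) ≈ 3.2 units.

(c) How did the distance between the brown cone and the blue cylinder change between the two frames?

+2.2

The distance was about 4.9 in the first image and 7.1 in the second, so they moved 2.2 units further apart.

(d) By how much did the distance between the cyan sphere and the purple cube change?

-1.8

The distance was about 9.1 in the first image and 7.3 in the second, so they moved 1.8 units closer together.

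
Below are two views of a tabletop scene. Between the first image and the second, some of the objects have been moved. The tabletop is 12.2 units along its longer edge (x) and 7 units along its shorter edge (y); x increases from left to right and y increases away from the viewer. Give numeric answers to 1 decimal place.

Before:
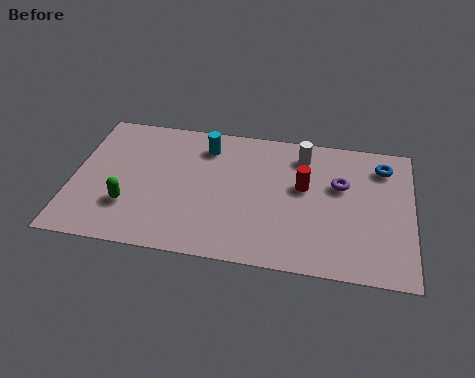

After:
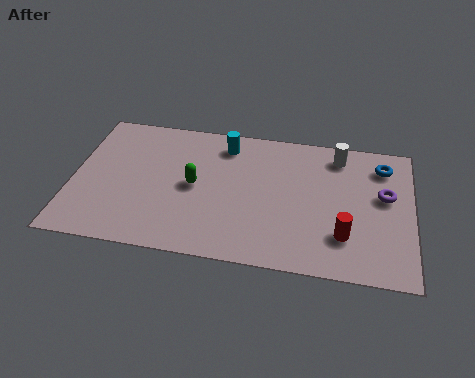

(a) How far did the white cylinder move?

1.3

From (8.2, 5.7) to (9.5, 5.9), the white cylinder covered √(1.3² + 0.2²) ≈ 1.3 units.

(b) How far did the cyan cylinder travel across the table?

0.7

From (4.7, 5.6) to (5.4, 5.8), the cyan cylinder covered √(0.7² + 0.2²) ≈ 0.7 units.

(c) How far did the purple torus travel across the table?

1.6

The purple torus was near (9.6, 4.4) before and (11.2, 4.1) after, so it travelled √(1.6² + 0.3²) ≈ 1.6 units.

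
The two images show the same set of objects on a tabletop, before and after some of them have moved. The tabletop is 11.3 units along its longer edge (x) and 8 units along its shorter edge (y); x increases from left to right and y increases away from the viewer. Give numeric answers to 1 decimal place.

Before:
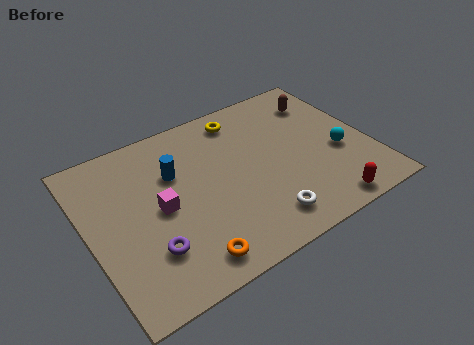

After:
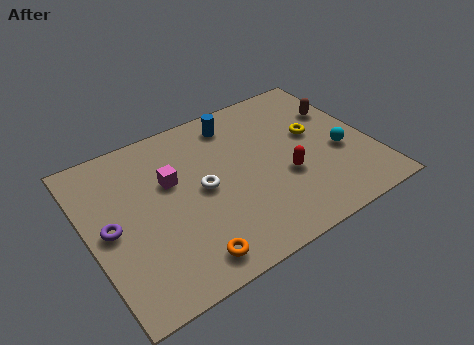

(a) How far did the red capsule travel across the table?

2.5

The red capsule was near (8.9, 0.8) before and (7.7, 3.0) after, so it travelled √(1.2² + 2.2²) ≈ 2.5 units.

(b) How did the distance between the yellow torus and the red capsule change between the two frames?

-4.2

They were about 6.4 units apart before and 2.2 after — 4.2 units closer together.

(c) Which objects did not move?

the cyan sphere and the orange torus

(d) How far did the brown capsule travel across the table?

0.9

The brown capsule was near (9.9, 6.2) before and (10.4, 5.4) after, so it travelled √(0.5² + 0.8²) ≈ 0.9 units.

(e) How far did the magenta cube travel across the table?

1.3

The magenta cube was near (2.8, 3.9) before and (3.4, 5.0) after, so it travelled √(0.6² + 1.1²) ≈ 1.3 units.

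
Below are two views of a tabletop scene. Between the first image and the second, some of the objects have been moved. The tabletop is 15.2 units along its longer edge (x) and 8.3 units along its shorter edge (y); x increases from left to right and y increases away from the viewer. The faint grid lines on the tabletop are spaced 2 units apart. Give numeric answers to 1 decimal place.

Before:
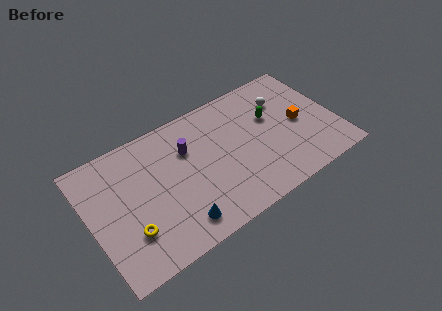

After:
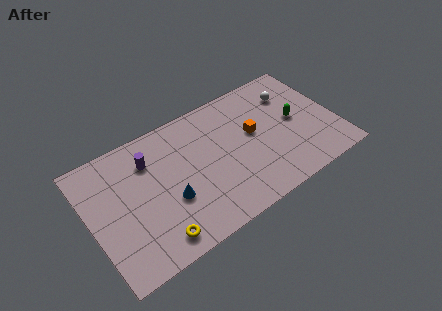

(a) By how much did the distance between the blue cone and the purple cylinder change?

-1.3

Before: roughly 4.5 units apart; after: 3.2. That's 1.3 units closer together.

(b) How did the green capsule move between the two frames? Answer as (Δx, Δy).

(1.4, -0.9)

The green capsule was at about (11.4, 5.2) and moved to about (12.8, 4.3).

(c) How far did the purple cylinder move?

2.4

The purple cylinder moved from about (6.2, 5.7) to (3.9, 6.2), a distance of √(2.3² + 0.5²) ≈ 2.4.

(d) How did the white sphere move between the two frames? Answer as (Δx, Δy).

(0.6, 0.2)

From the two frames, the white sphere sits at roughly (12.3, 6.0) before and (12.9, 6.2) after.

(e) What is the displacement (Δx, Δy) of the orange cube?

(-2.8, 0.7)

The orange cube was at about (13.0, 4.0) and moved to about (10.2, 4.7).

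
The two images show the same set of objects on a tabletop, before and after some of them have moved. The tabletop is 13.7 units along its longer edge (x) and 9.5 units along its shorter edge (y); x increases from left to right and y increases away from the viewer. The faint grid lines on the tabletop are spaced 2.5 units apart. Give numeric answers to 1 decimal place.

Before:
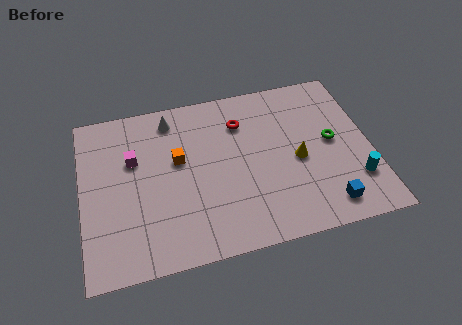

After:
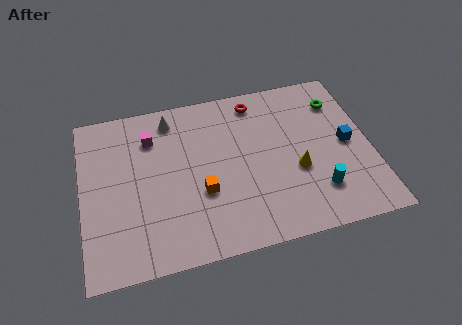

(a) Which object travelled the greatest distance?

the blue cube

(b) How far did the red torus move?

1.4

The red torus was near (7.7, 7.1) before and (8.5, 8.2) after, so it travelled √(0.8² + 1.1²) ≈ 1.4 units.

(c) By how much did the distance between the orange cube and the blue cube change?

-0.8

The distance was about 7.9 in the first image and 7.1 in the second, so they moved 0.8 units closer together.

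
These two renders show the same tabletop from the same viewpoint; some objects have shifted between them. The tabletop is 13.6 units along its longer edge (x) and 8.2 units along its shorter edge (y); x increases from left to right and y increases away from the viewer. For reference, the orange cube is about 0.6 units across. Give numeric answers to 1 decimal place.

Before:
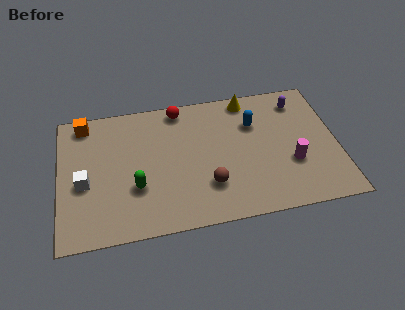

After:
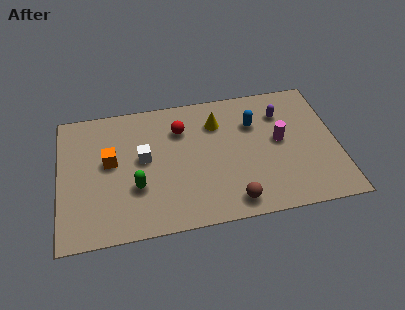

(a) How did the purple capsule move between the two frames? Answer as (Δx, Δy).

(-0.9, -0.6)

From the two frames, the purple capsule sits at roughly (11.9, 6.7) before and (11.0, 6.1) after.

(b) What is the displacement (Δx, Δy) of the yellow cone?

(-1.6, -1.2)

From the two frames, the yellow cone sits at roughly (9.4, 7.3) before and (7.8, 6.1) after.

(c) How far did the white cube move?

3.1

The white cube moved from about (1.2, 3.5) to (4.1, 4.5), a distance of √(2.9² + 1.0²) ≈ 3.1.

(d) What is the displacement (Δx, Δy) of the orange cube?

(1.2, -2.6)

The orange cube started near (1.3, 7.2) and ended near (2.5, 4.6).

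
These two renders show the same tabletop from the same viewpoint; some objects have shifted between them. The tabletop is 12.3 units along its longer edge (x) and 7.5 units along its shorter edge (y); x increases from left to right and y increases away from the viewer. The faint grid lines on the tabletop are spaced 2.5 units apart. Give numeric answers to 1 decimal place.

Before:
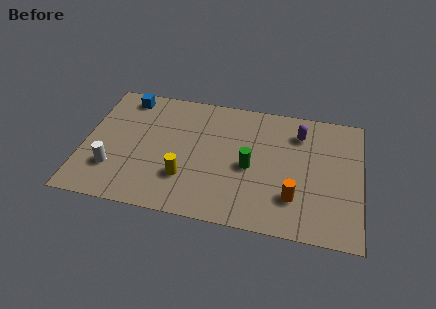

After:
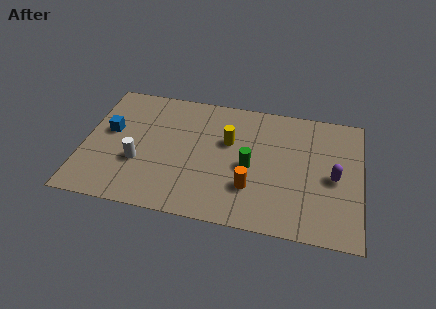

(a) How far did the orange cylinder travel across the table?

1.9

The orange cylinder was near (9.4, 2.0) before and (7.5, 2.2) after, so it travelled √(1.9² + 0.2²) ≈ 1.9 units.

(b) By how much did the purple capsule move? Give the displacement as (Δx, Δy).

(1.6, -2.3)

The purple capsule started near (9.5, 5.8) and ended near (11.1, 3.5).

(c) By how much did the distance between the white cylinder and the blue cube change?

-2.3

Before: roughly 4.4 units apart; after: 2.1. That's 2.3 units closer together.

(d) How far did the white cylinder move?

1.3

From (1.4, 2.1) to (2.5, 2.7), the white cylinder covered √(1.1² + 0.6²) ≈ 1.3 units.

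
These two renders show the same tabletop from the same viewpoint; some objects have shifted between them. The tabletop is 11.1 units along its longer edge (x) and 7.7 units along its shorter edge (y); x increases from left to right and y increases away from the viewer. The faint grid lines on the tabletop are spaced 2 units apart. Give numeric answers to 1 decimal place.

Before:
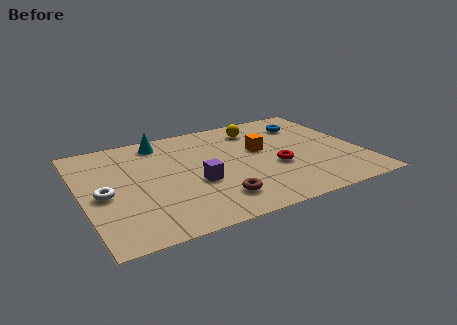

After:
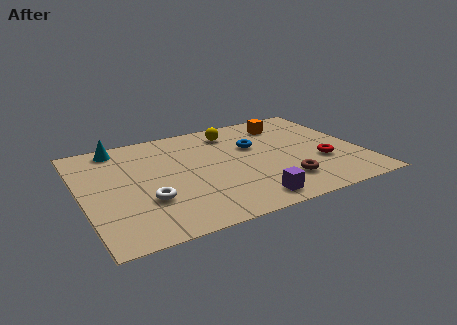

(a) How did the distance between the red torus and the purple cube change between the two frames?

+0.4

Before: roughly 3.2 units apart; after: 3.6. That's 0.4 units further apart.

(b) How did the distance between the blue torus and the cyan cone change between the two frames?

-0.3

Before: roughly 5.9 units apart; after: 5.6. That's 0.3 units closer together.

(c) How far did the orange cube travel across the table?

2.1

The orange cube moved from about (7.2, 4.5) to (8.5, 6.2), a distance of √(1.3² + 1.7²) ≈ 2.1.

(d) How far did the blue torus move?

2.5

From (9.3, 5.9) to (7.0, 4.9), the blue torus covered √(2.3² + 1.0²) ≈ 2.5 units.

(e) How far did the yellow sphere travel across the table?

1.0

From (7.3, 6.2) to (6.3, 6.3), the yellow sphere covered √(1.0² + 0.1²) ≈ 1.0 units.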